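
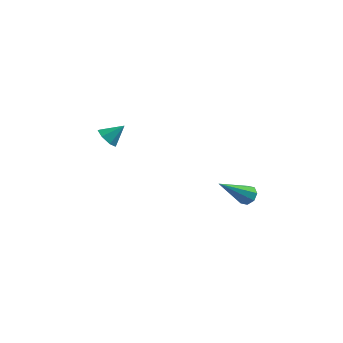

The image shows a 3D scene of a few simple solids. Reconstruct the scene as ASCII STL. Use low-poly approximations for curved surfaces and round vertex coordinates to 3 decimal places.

solid 
facet normal -0.685 -0.381 -0.621
outer loop
vertex -2.494 -0.698 2.616
vertex -2.786 -0.957 3.097
vertex -2.873 -0.396 2.849
endloop
endfacet
facet normal 0.487 0.827 -0.280
outer loop
vertex -2.494 -0.698 2.616
vertex -2.873 -0.396 2.849
vertex -2.074 -0.563 3.743
endloop
endfacet
facet normal -0.685 -0.381 -0.621
outer loop
vertex -2.873 -0.396 2.849
vertex -2.786 -0.957 3.097
vertex -3.187 -0.516 3.269
endloop
endfacet
facet normal -0.058 0.971 0.234
outer loop
vertex -2.873 -0.396 2.849
vertex -3.187 -0.516 3.269
vertex -2.074 -0.563 3.743
endloop
endfacet
facet normal -0.685 -0.380 -0.622
outer loop
vertex -3.187 -0.516 3.269
vertex -2.786 -0.957 3.097
vertex -3.199 -0.969 3.559
endloop
endfacet
facet normal -0.317 0.517 0.795
outer loop
vertex -3.187 -0.516 3.269
vertex -3.199 -0.969 3.559
vertex -2.074 -0.563 3.743
endloop
endfacet
facet normal -0.685 -0.379 -0.622
outer loop
vertex -3.199 -0.969 3.559
vertex -2.786 -0.957 3.097
vertex -2.901 -1.413 3.501
endloop
endfacet
facet normal -0.092 -0.189 0.978
outer loop
vertex -3.199 -0.969 3.559
vertex -2.901 -1.413 3.501
vertex -2.074 -0.563 3.743
endloop
endfacet
facet normal -0.686 -0.378 -0.622
outer loop
vertex -2.901 -1.413 3.501
vertex -2.786 -0.957 3.097
vertex -2.516 -1.514 3.138
endloop
endfacet
facet normal 0.447 -0.619 0.646
outer loop
vertex -2.901 -1.413 3.501
vertex -2.516 -1.514 3.138
vertex -2.074 -0.563 3.743
endloop
endfacet
facet normal -0.686 -0.378 -0.621
outer loop
vertex -2.516 -1.514 3.138
vertex -2.786 -0.957 3.097
vertex -2.335 -1.195 2.744
endloop
endfacet
facet normal 0.893 -0.446 0.049
outer loop
vertex -2.516 -1.514 3.138
vertex -2.335 -1.195 2.744
vertex -2.074 -0.563 3.743
endloop
endfacet
facet normal -0.686 -0.379 -0.621
outer loop
vertex -2.335 -1.195 2.744
vertex -2.786 -0.957 3.097
vertex -2.494 -0.698 2.616
endloop
endfacet
facet normal 0.911 0.198 -0.363
outer loop
vertex -2.335 -1.195 2.744
vertex -2.494 -0.698 2.616
vertex -2.074 -0.563 3.743
endloop
endfacet
facet normal 0.550 0.482 -0.682
outer loop
vertex 4.019 -1.595 1.321
vertex 3.761 -1.848 0.934
vertex 3.689 -1.394 1.197
endloop
endfacet
facet normal 0.057 0.590 0.805
outer loop
vertex 4.019 -1.595 1.321
vertex 3.689 -1.394 1.197
vertex 2.639 -2.832 2.326
endloop
endfacet
facet normal 0.550 0.482 -0.682
outer loop
vertex 3.689 -1.394 1.197
vertex 3.761 -1.848 0.934
vertex 3.401 -1.459 0.919
endloop
endfacet
facet normal -0.556 0.725 0.406
outer loop
vertex 3.689 -1.394 1.197
vertex 3.401 -1.459 0.919
vertex 2.639 -2.832 2.326
endloop
endfacet
facet normal 0.549 0.482 -0.683
outer loop
vertex 3.401 -1.459 0.919
vertex 3.761 -1.848 0.934
vertex 3.324 -1.753 0.65
endloop
endfacet
facet normal -0.919 0.368 -0.139
outer loop
vertex 3.401 -1.459 0.919
vertex 3.324 -1.753 0.65
vertex 2.639 -2.832 2.326
endloop
endfacet
facet normal 0.549 0.482 -0.683
outer loop
vertex 3.324 -1.753 0.65
vertex 3.761 -1.848 0.934
vertex 3.502 -2.102 0.547
endloop
endfacet
facet normal -0.819 -0.268 -0.507
outer loop
vertex 3.324 -1.753 0.65
vertex 3.502 -2.102 0.547
vertex 2.639 -2.832 2.326
endloop
endfacet
facet normal 0.550 0.481 -0.683
outer loop
vertex 3.502 -2.102 0.547
vertex 3.761 -1.848 0.934
vertex 3.832 -2.303 0.671
endloop
endfacet
facet normal -0.314 -0.815 -0.487
outer loop
vertex 3.502 -2.102 0.547
vertex 3.832 -2.303 0.671
vertex 2.639 -2.832 2.326
endloop
endfacet
facet normal 0.549 0.481 -0.683
outer loop
vertex 3.832 -2.303 0.671
vertex 3.761 -1.848 0.934
vertex 4.12 -2.237 0.949
endloop
endfacet
facet normal 0.301 -0.950 -0.086
outer loop
vertex 3.832 -2.303 0.671
vertex 4.12 -2.237 0.949
vertex 2.639 -2.832 2.326
endloop
endfacet
facet normal 0.550 0.481 -0.683
outer loop
vertex 4.12 -2.237 0.949
vertex 3.761 -1.848 0.934
vertex 4.198 -1.944 1.218
endloop
endfacet
facet normal 0.662 -0.595 0.456
outer loop
vertex 4.12 -2.237 0.949
vertex 4.198 -1.944 1.218
vertex 2.639 -2.832 2.326
endloop
endfacet
facet normal 0.549 0.483 -0.682
outer loop
vertex 4.198 -1.944 1.218
vertex 3.761 -1.848 0.934
vertex 4.019 -1.595 1.321
endloop
endfacet
facet normal 0.562 0.044 0.826
outer loop
vertex 4.198 -1.944 1.218
vertex 4.019 -1.595 1.321
vertex 2.639 -2.832 2.326
endloop
endfacet

endsolid


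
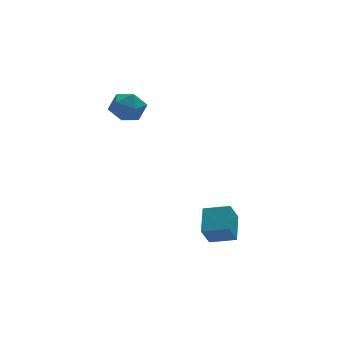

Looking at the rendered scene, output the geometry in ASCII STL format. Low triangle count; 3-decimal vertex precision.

solid 
facet normal -0.845 0.243 0.477
outer loop
vertex -0.941 3.763 3.414
vertex -0.69 3.094 4.2
vertex -0.374 4.107 4.244
endloop
endfacet
facet normal -0.606 0.791 0.086
outer loop
vertex -0.941 3.763 3.414
vertex -0.374 4.107 4.244
vertex -0.115 4.413 3.261
endloop
endfacet
facet normal -0.563 0.576 -0.592
outer loop
vertex -0.941 3.763 3.414
vertex -0.115 4.413 3.261
vertex -0.271 3.59 2.609
endloop
endfacet
facet normal -0.775 -0.105 -0.623
outer loop
vertex -0.941 3.763 3.414
vertex -0.271 3.59 2.609
vertex -0.626 2.774 3.189
endloop
endfacet
facet normal -0.950 -0.311 0.038
outer loop
vertex -0.941 3.763 3.414
vertex -0.626 2.774 3.189
vertex -0.69 3.094 4.2
endloop
endfacet
facet normal 0.053 0.949 0.309
outer loop
vertex -0.115 4.413 3.261
vertex -0.374 4.107 4.244
vertex 0.646 4.146 3.951
endloop
endfacet
facet normal -0.333 0.063 0.941
outer loop
vertex -0.374 4.107 4.244
vertex -0.69 3.094 4.2
vertex 0.291 3.33 4.531
endloop
endfacet
facet normal -0.502 -0.833 0.232
outer loop
vertex -0.69 3.094 4.2
vertex -0.626 2.774 3.189
vertex 0.135 2.507 3.879
endloop
endfacet
facet normal -0.222 -0.499 -0.838
outer loop
vertex -0.626 2.774 3.189
vertex -0.271 3.59 2.609
vertex 0.394 2.813 2.896
endloop
endfacet
facet normal 0.121 0.602 -0.789
outer loop
vertex -0.271 3.59 2.609
vertex -0.115 4.413 3.261
vertex 0.71 3.826 2.94
endloop
endfacet
facet normal 0.775 0.105 0.623
outer loop
vertex 0.961 3.157 3.726
vertex 0.646 4.146 3.951
vertex 0.291 3.33 4.531
endloop
endfacet
facet normal 0.563 -0.576 0.592
outer loop
vertex 0.961 3.157 3.726
vertex 0.291 3.33 4.531
vertex 0.135 2.507 3.879
endloop
endfacet
facet normal 0.606 -0.791 -0.086
outer loop
vertex 0.961 3.157 3.726
vertex 0.135 2.507 3.879
vertex 0.394 2.813 2.896
endloop
endfacet
facet normal 0.845 -0.243 -0.477
outer loop
vertex 0.961 3.157 3.726
vertex 0.394 2.813 2.896
vertex 0.71 3.826 2.94
endloop
endfacet
facet normal 0.950 0.311 -0.038
outer loop
vertex 0.961 3.157 3.726
vertex 0.71 3.826 2.94
vertex 0.646 4.146 3.951
endloop
endfacet
facet normal 0.222 0.499 0.838
outer loop
vertex 0.291 3.33 4.531
vertex 0.646 4.146 3.951
vertex -0.374 4.107 4.244
endloop
endfacet
facet normal -0.121 -0.602 0.789
outer loop
vertex 0.135 2.507 3.879
vertex 0.291 3.33 4.531
vertex -0.69 3.094 4.2
endloop
endfacet
facet normal -0.053 -0.949 -0.309
outer loop
vertex 0.394 2.813 2.896
vertex 0.135 2.507 3.879
vertex -0.626 2.774 3.189
endloop
endfacet
facet normal 0.333 -0.063 -0.941
outer loop
vertex 0.71 3.826 2.94
vertex 0.394 2.813 2.896
vertex -0.271 3.59 2.609
endloop
endfacet
facet normal 0.502 0.833 -0.232
outer loop
vertex 0.646 4.146 3.951
vertex 0.71 3.826 2.94
vertex -0.115 4.413 3.261
endloop
endfacet
facet normal -0.431 -0.313 0.846
outer loop
vertex 3.787 -1.509 -1.581
vertex 2.586 -0.818 -1.937
vertex 3.24 -2.858 -2.358
endloop
endfacet
facet normal 0.839 -0.484 0.249
outer loop
vertex 3.814 -2.442 -3.483
vertex 3.787 -1.509 -1.581
vertex 3.24 -2.858 -2.358
endloop
endfacet
facet normal -0.431 -0.313 0.846
outer loop
vertex 3.24 -2.858 -2.358
vertex 2.586 -0.818 -1.937
vertex 2.04 -2.167 -2.714
endloop
endfacet
facet normal -0.331 -0.818 -0.471
outer loop
vertex 2.04 -2.167 -2.714
vertex 3.814 -2.442 -3.483
vertex 3.24 -2.858 -2.358
endloop
endfacet
facet normal 0.331 0.818 0.471
outer loop
vertex 3.787 -1.509 -1.581
vertex 3.16 -0.402 -3.062
vertex 2.586 -0.818 -1.937
endloop
endfacet
facet normal 0.839 -0.483 0.249
outer loop
vertex 4.36 -1.093 -2.706
vertex 3.787 -1.509 -1.581
vertex 3.814 -2.442 -3.483
endloop
endfacet
facet normal 0.331 0.818 0.471
outer loop
vertex 4.36 -1.093 -2.706
vertex 3.16 -0.402 -3.062
vertex 3.787 -1.509 -1.581
endloop
endfacet
facet normal -0.839 0.483 -0.249
outer loop
vertex 2.586 -0.818 -1.937
vertex 3.16 -0.402 -3.062
vertex 2.04 -2.167 -2.714
endloop
endfacet
facet normal -0.331 -0.818 -0.471
outer loop
vertex 2.613 -1.751 -3.839
vertex 3.814 -2.442 -3.483
vertex 2.04 -2.167 -2.714
endloop
endfacet
facet normal -0.839 0.484 -0.249
outer loop
vertex 2.04 -2.167 -2.714
vertex 3.16 -0.402 -3.062
vertex 2.613 -1.751 -3.839
endloop
endfacet
facet normal 0.431 0.313 -0.846
outer loop
vertex 2.613 -1.751 -3.839
vertex 4.36 -1.093 -2.706
vertex 3.814 -2.442 -3.483
endloop
endfacet
facet normal 0.431 0.313 -0.846
outer loop
vertex 3.16 -0.402 -3.062
vertex 4.36 -1.093 -2.706
vertex 2.613 -1.751 -3.839
endloop
endfacet

endsolid


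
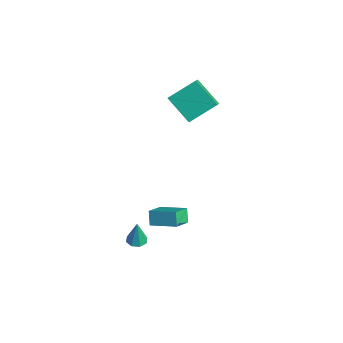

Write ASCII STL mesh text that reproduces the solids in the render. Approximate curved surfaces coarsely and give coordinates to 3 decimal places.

solid 
facet normal -0.059 0.003 -0.998
outer loop
vertex 2.783 -3.501 -4.401
vertex 2.162 -3.398 -4.364
vertex 2.674 -3.031 -4.393
endloop
endfacet
facet normal 0.935 0.212 0.286
outer loop
vertex 2.783 -3.501 -4.401
vertex 2.674 -3.031 -4.393
vertex 2.258 -3.402 -2.756
endloop
endfacet
facet normal -0.059 0.003 -0.998
outer loop
vertex 2.674 -3.031 -4.393
vertex 2.162 -3.398 -4.364
vertex 2.265 -2.776 -4.368
endloop
endfacet
facet normal 0.516 0.798 0.312
outer loop
vertex 2.674 -3.031 -4.393
vertex 2.265 -2.776 -4.368
vertex 2.258 -3.402 -2.756
endloop
endfacet
facet normal -0.061 0.004 -0.998
outer loop
vertex 2.265 -2.776 -4.368
vertex 2.162 -3.398 -4.364
vertex 1.797 -2.885 -4.34
endloop
endfacet
facet normal -0.192 0.915 0.355
outer loop
vertex 2.265 -2.776 -4.368
vertex 1.797 -2.885 -4.34
vertex 2.258 -3.402 -2.756
endloop
endfacet
facet normal -0.061 0.004 -0.998
outer loop
vertex 1.797 -2.885 -4.34
vertex 2.162 -3.398 -4.364
vertex 1.542 -3.294 -4.326
endloop
endfacet
facet normal -0.776 0.497 0.388
outer loop
vertex 1.797 -2.885 -4.34
vertex 1.542 -3.294 -4.326
vertex 2.258 -3.402 -2.756
endloop
endfacet
facet normal -0.061 0.003 -0.998
outer loop
vertex 1.542 -3.294 -4.326
vertex 2.162 -3.398 -4.364
vertex 1.651 -3.764 -4.334
endloop
endfacet
facet normal -0.894 -0.214 0.393
outer loop
vertex 1.542 -3.294 -4.326
vertex 1.651 -3.764 -4.334
vertex 2.258 -3.402 -2.756
endloop
endfacet
facet normal -0.060 0.002 -0.998
outer loop
vertex 1.651 -3.764 -4.334
vertex 2.162 -3.398 -4.364
vertex 2.059 -4.019 -4.359
endloop
endfacet
facet normal -0.477 -0.799 0.367
outer loop
vertex 1.651 -3.764 -4.334
vertex 2.059 -4.019 -4.359
vertex 2.258 -3.402 -2.756
endloop
endfacet
facet normal -0.060 0.002 -0.998
outer loop
vertex 2.059 -4.019 -4.359
vertex 2.162 -3.398 -4.364
vertex 2.528 -3.91 -4.387
endloop
endfacet
facet normal 0.232 -0.917 0.324
outer loop
vertex 2.059 -4.019 -4.359
vertex 2.528 -3.91 -4.387
vertex 2.258 -3.402 -2.756
endloop
endfacet
facet normal -0.059 0.003 -0.998
outer loop
vertex 2.528 -3.91 -4.387
vertex 2.162 -3.398 -4.364
vertex 2.783 -3.501 -4.401
endloop
endfacet
facet normal 0.816 -0.499 0.291
outer loop
vertex 2.528 -3.91 -4.387
vertex 2.783 -3.501 -4.401
vertex 2.258 -3.402 -2.756
endloop
endfacet
facet normal -0.742 -0.288 0.606
outer loop
vertex -1.675 0.536 4.022
vertex -1.377 2.193 5.174
vertex -2.238 0.972 3.54
endloop
endfacet
facet normal -0.146 -0.813 -0.564
outer loop
vertex -0.703 1.567 2.286
vertex -1.675 0.536 4.022
vertex -2.238 0.972 3.54
endloop
endfacet
facet normal -0.742 -0.288 0.606
outer loop
vertex -2.238 0.972 3.54
vertex -1.377 2.193 5.174
vertex -1.94 2.629 4.692
endloop
endfacet
facet normal -0.655 0.507 -0.560
outer loop
vertex -1.94 2.629 4.692
vertex -0.703 1.567 2.286
vertex -2.238 0.972 3.54
endloop
endfacet
facet normal 0.655 -0.507 0.560
outer loop
vertex -1.675 0.536 4.022
vertex 0.158 2.788 3.92
vertex -1.377 2.193 5.174
endloop
endfacet
facet normal -0.146 -0.813 -0.564
outer loop
vertex -0.14 1.131 2.768
vertex -1.675 0.536 4.022
vertex -0.703 1.567 2.286
endloop
endfacet
facet normal 0.655 -0.507 0.560
outer loop
vertex -0.14 1.131 2.768
vertex 0.158 2.788 3.92
vertex -1.675 0.536 4.022
endloop
endfacet
facet normal 0.146 0.813 0.564
outer loop
vertex -1.377 2.193 5.174
vertex 0.158 2.788 3.92
vertex -1.94 2.629 4.692
endloop
endfacet
facet normal -0.655 0.507 -0.560
outer loop
vertex -0.405 3.224 3.438
vertex -0.703 1.567 2.286
vertex -1.94 2.629 4.692
endloop
endfacet
facet normal 0.146 0.813 0.564
outer loop
vertex -1.94 2.629 4.692
vertex 0.158 2.788 3.92
vertex -0.405 3.224 3.438
endloop
endfacet
facet normal 0.742 0.288 -0.606
outer loop
vertex -0.405 3.224 3.438
vertex -0.14 1.131 2.768
vertex -0.703 1.567 2.286
endloop
endfacet
facet normal 0.742 0.288 -0.606
outer loop
vertex 0.158 2.788 3.92
vertex -0.14 1.131 2.768
vertex -0.405 3.224 3.438
endloop
endfacet
facet normal -0.513 0.194 0.836
outer loop
vertex 2.941 -2.986 -1.124
vertex 4.208 -1.935 -0.59
vertex 2.354 -1.976 -1.719
endloop
endfacet
facet normal -0.732 -0.607 -0.308
outer loop
vertex 2.852 -2.165 -2.53
vertex 2.941 -2.986 -1.124
vertex 2.354 -1.976 -1.719
endloop
endfacet
facet normal -0.513 0.195 0.836
outer loop
vertex 2.354 -1.976 -1.719
vertex 4.208 -1.935 -0.59
vertex 3.622 -0.926 -1.185
endloop
endfacet
facet normal -0.447 0.771 -0.454
outer loop
vertex 3.622 -0.926 -1.185
vertex 2.852 -2.165 -2.53
vertex 2.354 -1.976 -1.719
endloop
endfacet
facet normal 0.447 -0.770 0.454
outer loop
vertex 2.941 -2.986 -1.124
vertex 4.706 -2.124 -1.401
vertex 4.208 -1.935 -0.59
endloop
endfacet
facet normal -0.732 -0.607 -0.308
outer loop
vertex 3.438 -3.174 -1.935
vertex 2.941 -2.986 -1.124
vertex 2.852 -2.165 -2.53
endloop
endfacet
facet normal 0.448 -0.771 0.453
outer loop
vertex 3.438 -3.174 -1.935
vertex 4.706 -2.124 -1.401
vertex 2.941 -2.986 -1.124
endloop
endfacet
facet normal 0.732 0.607 0.308
outer loop
vertex 4.208 -1.935 -0.59
vertex 4.706 -2.124 -1.401
vertex 3.622 -0.926 -1.185
endloop
endfacet
facet normal -0.448 0.771 -0.453
outer loop
vertex 4.119 -1.114 -1.996
vertex 2.852 -2.165 -2.53
vertex 3.622 -0.926 -1.185
endloop
endfacet
facet normal 0.732 0.607 0.308
outer loop
vertex 3.622 -0.926 -1.185
vertex 4.706 -2.124 -1.401
vertex 4.119 -1.114 -1.996
endloop
endfacet
facet normal 0.514 -0.195 -0.836
outer loop
vertex 4.119 -1.114 -1.996
vertex 3.438 -3.174 -1.935
vertex 2.852 -2.165 -2.53
endloop
endfacet
facet normal 0.513 -0.194 -0.836
outer loop
vertex 4.706 -2.124 -1.401
vertex 3.438 -3.174 -1.935
vertex 4.119 -1.114 -1.996
endloop
endfacet

endsolid


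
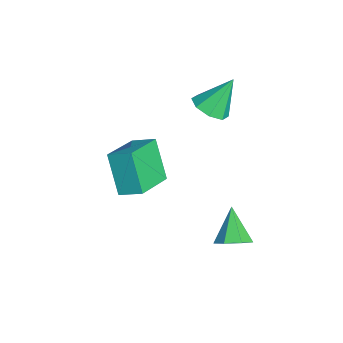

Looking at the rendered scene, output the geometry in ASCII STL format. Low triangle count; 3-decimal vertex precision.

solid 
facet normal -0.517 -0.181 0.837
outer loop
vertex 1.297 -3.2 2.261
vertex -0.195 -2.153 1.567
vertex 0.877 -4.098 1.807
endloop
endfacet
facet normal 0.765 -0.537 0.356
outer loop
vertex 1.875 -3.747 0.193
vertex 1.297 -3.2 2.261
vertex 0.877 -4.098 1.807
endloop
endfacet
facet normal -0.517 -0.182 0.837
outer loop
vertex 0.877 -4.098 1.807
vertex -0.195 -2.153 1.567
vertex -0.614 -3.051 1.113
endloop
endfacet
facet normal -0.384 -0.824 -0.417
outer loop
vertex -0.614 -3.051 1.113
vertex 1.875 -3.747 0.193
vertex 0.877 -4.098 1.807
endloop
endfacet
facet normal 0.384 0.824 0.417
outer loop
vertex 1.297 -3.2 2.261
vertex 0.803 -1.802 -0.047
vertex -0.195 -2.153 1.567
endloop
endfacet
facet normal 0.765 -0.537 0.356
outer loop
vertex 2.294 -2.849 0.647
vertex 1.297 -3.2 2.261
vertex 1.875 -3.747 0.193
endloop
endfacet
facet normal 0.385 0.824 0.417
outer loop
vertex 2.294 -2.849 0.647
vertex 0.803 -1.802 -0.047
vertex 1.297 -3.2 2.261
endloop
endfacet
facet normal -0.765 0.537 -0.356
outer loop
vertex -0.195 -2.153 1.567
vertex 0.803 -1.802 -0.047
vertex -0.614 -3.051 1.113
endloop
endfacet
facet normal -0.384 -0.824 -0.417
outer loop
vertex 0.383 -2.7 -0.501
vertex 1.875 -3.747 0.193
vertex -0.614 -3.051 1.113
endloop
endfacet
facet normal -0.765 0.537 -0.356
outer loop
vertex -0.614 -3.051 1.113
vertex 0.803 -1.802 -0.047
vertex 0.383 -2.7 -0.501
endloop
endfacet
facet normal 0.517 0.182 -0.837
outer loop
vertex 0.383 -2.7 -0.501
vertex 2.294 -2.849 0.647
vertex 1.875 -3.747 0.193
endloop
endfacet
facet normal 0.517 0.181 -0.837
outer loop
vertex 0.803 -1.802 -0.047
vertex 2.294 -2.849 0.647
vertex 0.383 -2.7 -0.501
endloop
endfacet
facet normal 0.158 -0.534 -0.831
outer loop
vertex -2.156 -0.382 1.566
vertex -2.578 0.229 1.093
vertex -1.742 0.098 1.336
endloop
endfacet
facet normal 0.640 -0.195 0.743
outer loop
vertex -2.156 -0.382 1.566
vertex -1.742 0.098 1.336
vertex -2.862 1.191 2.587
endloop
endfacet
facet normal 0.158 -0.534 -0.831
outer loop
vertex -1.742 0.098 1.336
vertex -2.578 0.229 1.093
vertex -1.818 0.654 0.964
endloop
endfacet
facet normal 0.829 0.385 0.406
outer loop
vertex -1.742 0.098 1.336
vertex -1.818 0.654 0.964
vertex -2.862 1.191 2.587
endloop
endfacet
facet normal 0.158 -0.535 -0.830
outer loop
vertex -1.818 0.654 0.964
vertex -2.578 0.229 1.093
vertex -2.339 0.961 0.667
endloop
endfacet
facet normal 0.494 0.869 0.031
outer loop
vertex -1.818 0.654 0.964
vertex -2.339 0.961 0.667
vertex -2.862 1.191 2.587
endloop
endfacet
facet normal 0.158 -0.535 -0.830
outer loop
vertex -2.339 0.961 0.667
vertex -2.578 0.229 1.093
vertex -3.0 0.839 0.62
endloop
endfacet
facet normal -0.168 0.972 -0.162
outer loop
vertex -2.339 0.961 0.667
vertex -3.0 0.839 0.62
vertex -2.862 1.191 2.587
endloop
endfacet
facet normal 0.159 -0.534 -0.830
outer loop
vertex -3.0 0.839 0.62
vertex -2.578 0.229 1.093
vertex -3.413 0.36 0.849
endloop
endfacet
facet normal -0.770 0.635 -0.060
outer loop
vertex -3.0 0.839 0.62
vertex -3.413 0.36 0.849
vertex -2.862 1.191 2.587
endloop
endfacet
facet normal 0.158 -0.535 -0.830
outer loop
vertex -3.413 0.36 0.849
vertex -2.578 0.229 1.093
vertex -3.338 -0.196 1.222
endloop
endfacet
facet normal -0.959 0.056 0.277
outer loop
vertex -3.413 0.36 0.849
vertex -3.338 -0.196 1.222
vertex -2.862 1.191 2.587
endloop
endfacet
facet normal 0.158 -0.535 -0.830
outer loop
vertex -3.338 -0.196 1.222
vertex -2.578 0.229 1.093
vertex -2.817 -0.503 1.519
endloop
endfacet
facet normal -0.625 -0.428 0.653
outer loop
vertex -3.338 -0.196 1.222
vertex -2.817 -0.503 1.519
vertex -2.862 1.191 2.587
endloop
endfacet
facet normal 0.157 -0.535 -0.830
outer loop
vertex -2.817 -0.503 1.519
vertex -2.578 0.229 1.093
vertex -2.156 -0.382 1.566
endloop
endfacet
facet normal 0.037 -0.532 0.846
outer loop
vertex -2.817 -0.503 1.519
vertex -2.156 -0.382 1.566
vertex -2.862 1.191 2.587
endloop
endfacet
facet normal 0.724 -0.028 -0.689
outer loop
vertex 3.141 0.213 -2.031
vertex 2.69 0.638 -2.522
vertex 3.211 0.893 -1.985
endloop
endfacet
facet normal 0.335 -0.098 0.937
outer loop
vertex 3.141 0.213 -2.031
vertex 3.211 0.893 -1.985
vertex 1.51 0.682 -1.398
endloop
endfacet
facet normal 0.724 -0.028 -0.689
outer loop
vertex 3.211 0.893 -1.985
vertex 2.69 0.638 -2.522
vertex 2.889 1.381 -2.343
endloop
endfacet
facet normal 0.173 0.654 0.736
outer loop
vertex 3.211 0.893 -1.985
vertex 2.889 1.381 -2.343
vertex 1.51 0.682 -1.398
endloop
endfacet
facet normal 0.723 -0.028 -0.690
outer loop
vertex 2.889 1.381 -2.343
vertex 2.69 0.638 -2.522
vertex 2.417 1.309 -2.835
endloop
endfacet
facet normal -0.338 0.922 0.189
outer loop
vertex 2.889 1.381 -2.343
vertex 2.417 1.309 -2.835
vertex 1.51 0.682 -1.398
endloop
endfacet
facet normal 0.724 -0.027 -0.689
outer loop
vertex 2.417 1.309 -2.835
vertex 2.69 0.638 -2.522
vertex 2.151 0.731 -3.092
endloop
endfacet
facet normal -0.812 0.504 -0.293
outer loop
vertex 2.417 1.309 -2.835
vertex 2.151 0.731 -3.092
vertex 1.51 0.682 -1.398
endloop
endfacet
facet normal 0.724 -0.028 -0.689
outer loop
vertex 2.151 0.731 -3.092
vertex 2.69 0.638 -2.522
vertex 2.291 0.083 -2.919
endloop
endfacet
facet normal -0.894 -0.286 -0.346
outer loop
vertex 2.151 0.731 -3.092
vertex 2.291 0.083 -2.919
vertex 1.51 0.682 -1.398
endloop
endfacet
facet normal 0.724 -0.028 -0.689
outer loop
vertex 2.291 0.083 -2.919
vertex 2.69 0.638 -2.522
vertex 2.732 -0.148 -2.446
endloop
endfacet
facet normal -0.520 -0.852 0.069
outer loop
vertex 2.291 0.083 -2.919
vertex 2.732 -0.148 -2.446
vertex 1.51 0.682 -1.398
endloop
endfacet
facet normal 0.724 -0.028 -0.689
outer loop
vertex 2.732 -0.148 -2.446
vertex 2.69 0.638 -2.522
vertex 3.141 0.213 -2.031
endloop
endfacet
facet normal 0.028 -0.768 0.640
outer loop
vertex 2.732 -0.148 -2.446
vertex 3.141 0.213 -2.031
vertex 1.51 0.682 -1.398
endloop
endfacet

endsolid


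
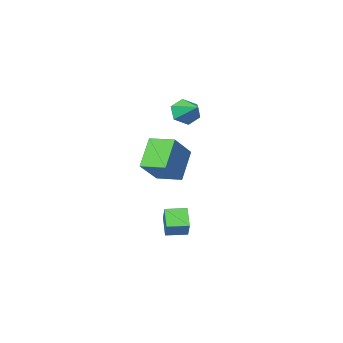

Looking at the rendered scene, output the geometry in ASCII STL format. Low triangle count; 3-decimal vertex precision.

solid 
facet normal -0.035 -0.883 -0.467
outer loop
vertex 1.44 -3.01 3.21
vertex 0.665 -3.16 3.551
vertex 0.731 -2.761 2.792
endloop
endfacet
facet normal 0.518 0.732 -0.443
outer loop
vertex 1.44 -3.01 3.21
vertex 0.731 -2.761 2.792
vertex 0.715 -1.88 4.229
endloop
endfacet
facet normal -0.033 -0.883 -0.467
outer loop
vertex 0.731 -2.761 2.792
vertex 0.665 -3.16 3.551
vertex -0.044 -2.912 3.133
endloop
endfacet
facet normal -0.369 0.791 -0.489
outer loop
vertex 0.731 -2.761 2.792
vertex -0.044 -2.912 3.133
vertex 0.715 -1.88 4.229
endloop
endfacet
facet normal -0.033 -0.883 -0.467
outer loop
vertex -0.044 -2.912 3.133
vertex 0.665 -3.16 3.551
vertex -0.11 -3.311 3.892
endloop
endfacet
facet normal -0.871 0.463 0.167
outer loop
vertex -0.044 -2.912 3.133
vertex -0.11 -3.311 3.892
vertex 0.715 -1.88 4.229
endloop
endfacet
facet normal -0.034 -0.883 -0.468
outer loop
vertex -0.11 -3.311 3.892
vertex 0.665 -3.16 3.551
vertex 0.6 -3.56 4.31
endloop
endfacet
facet normal -0.486 0.075 0.871
outer loop
vertex -0.11 -3.311 3.892
vertex 0.6 -3.56 4.31
vertex 0.715 -1.88 4.229
endloop
endfacet
facet normal -0.035 -0.883 -0.468
outer loop
vertex 0.6 -3.56 4.31
vertex 0.665 -3.16 3.551
vertex 1.375 -3.409 3.968
endloop
endfacet
facet normal 0.401 0.017 0.916
outer loop
vertex 0.6 -3.56 4.31
vertex 1.375 -3.409 3.968
vertex 0.715 -1.88 4.229
endloop
endfacet
facet normal -0.035 -0.883 -0.468
outer loop
vertex 1.375 -3.409 3.968
vertex 0.665 -3.16 3.551
vertex 1.44 -3.01 3.21
endloop
endfacet
facet normal 0.902 0.345 0.259
outer loop
vertex 1.375 -3.409 3.968
vertex 1.44 -3.01 3.21
vertex 0.715 -1.88 4.229
endloop
endfacet
facet normal -0.681 -0.350 -0.643
outer loop
vertex 0.955 -4.614 0.497
vertex 0.195 -3.387 0.633
vertex 1.963 -3.824 -1.0
endloop
endfacet
facet normal 0.524 -0.846 -0.094
outer loop
vertex 3.345 -3.113 0.307
vertex 0.955 -4.614 0.497
vertex 1.963 -3.824 -1.0
endloop
endfacet
facet normal -0.681 -0.350 -0.643
outer loop
vertex 1.963 -3.824 -1.0
vertex 0.195 -3.387 0.633
vertex 1.203 -2.597 -0.863
endloop
endfacet
facet normal 0.512 0.402 -0.760
outer loop
vertex 1.203 -2.597 -0.863
vertex 3.345 -3.113 0.307
vertex 1.963 -3.824 -1.0
endloop
endfacet
facet normal -0.512 -0.401 0.760
outer loop
vertex 0.955 -4.614 0.497
vertex 1.577 -2.676 1.94
vertex 0.195 -3.387 0.633
endloop
endfacet
facet normal 0.524 -0.846 -0.094
outer loop
vertex 2.337 -3.903 1.803
vertex 0.955 -4.614 0.497
vertex 3.345 -3.113 0.307
endloop
endfacet
facet normal -0.511 -0.402 0.760
outer loop
vertex 2.337 -3.903 1.803
vertex 1.577 -2.676 1.94
vertex 0.955 -4.614 0.497
endloop
endfacet
facet normal -0.524 0.846 0.094
outer loop
vertex 0.195 -3.387 0.633
vertex 1.577 -2.676 1.94
vertex 1.203 -2.597 -0.863
endloop
endfacet
facet normal 0.512 0.401 -0.760
outer loop
vertex 2.585 -1.886 0.443
vertex 3.345 -3.113 0.307
vertex 1.203 -2.597 -0.863
endloop
endfacet
facet normal -0.524 0.846 0.094
outer loop
vertex 1.203 -2.597 -0.863
vertex 1.577 -2.676 1.94
vertex 2.585 -1.886 0.443
endloop
endfacet
facet normal 0.681 0.350 0.644
outer loop
vertex 2.585 -1.886 0.443
vertex 2.337 -3.903 1.803
vertex 3.345 -3.113 0.307
endloop
endfacet
facet normal 0.681 0.350 0.643
outer loop
vertex 1.577 -2.676 1.94
vertex 2.337 -3.903 1.803
vertex 2.585 -1.886 0.443
endloop
endfacet
facet normal -0.906 0.424 0.010
outer loop
vertex 1.371 -1.954 -3.203
vertex 1.722 -1.225 -2.277
vertex 1.766 -1.091 -4.032
endloop
endfacet
facet normal -0.286 -0.593 -0.753
outer loop
vertex 2.798 -1.575 -4.043
vertex 1.371 -1.954 -3.203
vertex 1.766 -1.091 -4.032
endloop
endfacet
facet normal -0.906 0.424 0.010
outer loop
vertex 1.766 -1.091 -4.032
vertex 1.722 -1.225 -2.277
vertex 2.117 -0.362 -3.105
endloop
endfacet
facet normal 0.314 0.685 -0.658
outer loop
vertex 2.117 -0.362 -3.105
vertex 2.798 -1.575 -4.043
vertex 1.766 -1.091 -4.032
endloop
endfacet
facet normal -0.314 -0.685 0.658
outer loop
vertex 1.371 -1.954 -3.203
vertex 2.754 -1.709 -2.288
vertex 1.722 -1.225 -2.277
endloop
endfacet
facet normal -0.286 -0.592 -0.753
outer loop
vertex 2.403 -2.438 -3.215
vertex 1.371 -1.954 -3.203
vertex 2.798 -1.575 -4.043
endloop
endfacet
facet normal -0.314 -0.685 0.658
outer loop
vertex 2.403 -2.438 -3.215
vertex 2.754 -1.709 -2.288
vertex 1.371 -1.954 -3.203
endloop
endfacet
facet normal 0.286 0.592 0.753
outer loop
vertex 1.722 -1.225 -2.277
vertex 2.754 -1.709 -2.288
vertex 2.117 -0.362 -3.105
endloop
endfacet
facet normal 0.313 0.685 -0.658
outer loop
vertex 3.149 -0.846 -3.117
vertex 2.798 -1.575 -4.043
vertex 2.117 -0.362 -3.105
endloop
endfacet
facet normal 0.287 0.592 0.753
outer loop
vertex 2.117 -0.362 -3.105
vertex 2.754 -1.709 -2.288
vertex 3.149 -0.846 -3.117
endloop
endfacet
facet normal 0.906 -0.424 -0.010
outer loop
vertex 3.149 -0.846 -3.117
vertex 2.403 -2.438 -3.215
vertex 2.798 -1.575 -4.043
endloop
endfacet
facet normal 0.906 -0.424 -0.010
outer loop
vertex 2.754 -1.709 -2.288
vertex 2.403 -2.438 -3.215
vertex 3.149 -0.846 -3.117
endloop
endfacet

endsolid


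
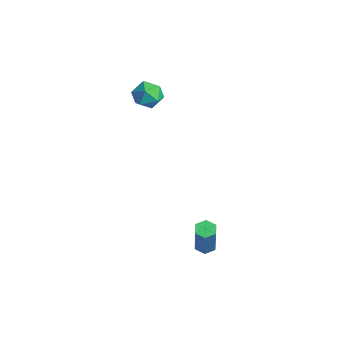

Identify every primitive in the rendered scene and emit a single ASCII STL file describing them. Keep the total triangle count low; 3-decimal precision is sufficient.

solid 
facet normal -0.293 0.166 -0.941
outer loop
vertex 3.641 -1.701 -4.58
vertex 3.148 -1.388 -4.371
vertex 3.68 -1.089 -4.484
endloop
endfacet
facet normal 0.954 -0.014 -0.300
outer loop
vertex 3.641 -1.701 -4.58
vertex 3.68 -1.089 -4.484
vertex 4.284 -2.065 -2.518
endloop
endfacet
facet normal 0.954 -0.014 -0.300
outer loop
vertex 4.284 -2.065 -2.518
vertex 3.68 -1.089 -4.484
vertex 4.323 -1.454 -2.422
endloop
endfacet
facet normal 0.294 -0.167 0.941
outer loop
vertex 4.284 -2.065 -2.518
vertex 4.323 -1.454 -2.422
vertex 3.792 -1.752 -2.309
endloop
endfacet
facet normal -0.293 0.166 -0.941
outer loop
vertex 3.68 -1.089 -4.484
vertex 3.148 -1.388 -4.371
vertex 3.187 -0.776 -4.275
endloop
endfacet
facet normal 0.531 0.847 -0.016
outer loop
vertex 3.68 -1.089 -4.484
vertex 3.187 -0.776 -4.275
vertex 4.323 -1.454 -2.422
endloop
endfacet
facet normal 0.532 0.847 -0.016
outer loop
vertex 4.323 -1.454 -2.422
vertex 3.187 -0.776 -4.275
vertex 3.831 -1.141 -2.213
endloop
endfacet
facet normal 0.294 -0.167 0.941
outer loop
vertex 4.323 -1.454 -2.422
vertex 3.831 -1.141 -2.213
vertex 3.792 -1.752 -2.309
endloop
endfacet
facet normal -0.294 0.166 -0.941
outer loop
vertex 3.187 -0.776 -4.275
vertex 3.148 -1.388 -4.371
vertex 2.656 -1.075 -4.162
endloop
endfacet
facet normal -0.424 0.860 0.285
outer loop
vertex 3.187 -0.776 -4.275
vertex 2.656 -1.075 -4.162
vertex 3.831 -1.141 -2.213
endloop
endfacet
facet normal -0.422 0.861 0.284
outer loop
vertex 3.831 -1.141 -2.213
vertex 2.656 -1.075 -4.162
vertex 3.299 -1.439 -2.1
endloop
endfacet
facet normal 0.293 -0.167 0.941
outer loop
vertex 3.831 -1.141 -2.213
vertex 3.299 -1.439 -2.1
vertex 3.792 -1.752 -2.309
endloop
endfacet
facet normal -0.294 0.167 -0.941
outer loop
vertex 2.656 -1.075 -4.162
vertex 3.148 -1.388 -4.371
vertex 2.617 -1.686 -4.258
endloop
endfacet
facet normal -0.954 0.014 0.300
outer loop
vertex 2.656 -1.075 -4.162
vertex 2.617 -1.686 -4.258
vertex 3.299 -1.439 -2.1
endloop
endfacet
facet normal -0.954 0.014 0.300
outer loop
vertex 3.299 -1.439 -2.1
vertex 2.617 -1.686 -4.258
vertex 3.26 -2.051 -2.196
endloop
endfacet
facet normal 0.293 -0.166 0.941
outer loop
vertex 3.299 -1.439 -2.1
vertex 3.26 -2.051 -2.196
vertex 3.792 -1.752 -2.309
endloop
endfacet
facet normal -0.294 0.167 -0.941
outer loop
vertex 2.617 -1.686 -4.258
vertex 3.148 -1.388 -4.371
vertex 3.109 -1.999 -4.467
endloop
endfacet
facet normal -0.532 -0.847 0.016
outer loop
vertex 2.617 -1.686 -4.258
vertex 3.109 -1.999 -4.467
vertex 3.26 -2.051 -2.196
endloop
endfacet
facet normal -0.531 -0.847 0.016
outer loop
vertex 3.26 -2.051 -2.196
vertex 3.109 -1.999 -4.467
vertex 3.753 -2.364 -2.405
endloop
endfacet
facet normal 0.293 -0.166 0.941
outer loop
vertex 3.26 -2.051 -2.196
vertex 3.753 -2.364 -2.405
vertex 3.792 -1.752 -2.309
endloop
endfacet
facet normal -0.293 0.167 -0.941
outer loop
vertex 3.109 -1.999 -4.467
vertex 3.148 -1.388 -4.371
vertex 3.641 -1.701 -4.58
endloop
endfacet
facet normal 0.422 -0.861 -0.284
outer loop
vertex 3.109 -1.999 -4.467
vertex 3.641 -1.701 -4.58
vertex 3.753 -2.364 -2.405
endloop
endfacet
facet normal 0.424 -0.860 -0.284
outer loop
vertex 3.753 -2.364 -2.405
vertex 3.641 -1.701 -4.58
vertex 4.284 -2.065 -2.518
endloop
endfacet
facet normal 0.294 -0.166 0.941
outer loop
vertex 3.753 -2.364 -2.405
vertex 4.284 -2.065 -2.518
vertex 3.792 -1.752 -2.309
endloop
endfacet
facet normal -0.848 0.446 -0.287
outer loop
vertex -4.119 -0.74 2.355
vertex -4.619 -1.251 3.038
vertex -4.232 -0.37 3.265
endloop
endfacet
facet normal -0.287 0.875 -0.391
outer loop
vertex -4.119 -0.74 2.355
vertex -4.232 -0.37 3.265
vertex -3.362 -0.291 2.804
endloop
endfacet
facet normal 0.169 0.539 -0.825
outer loop
vertex -4.119 -0.74 2.355
vertex -3.362 -0.291 2.804
vertex -3.21 -1.122 2.292
endloop
endfacet
facet normal -0.109 -0.097 -0.989
outer loop
vertex -4.119 -0.74 2.355
vertex -3.21 -1.122 2.292
vertex -3.987 -1.716 2.436
endloop
endfacet
facet normal -0.739 -0.154 -0.656
outer loop
vertex -4.119 -0.74 2.355
vertex -3.987 -1.716 2.436
vertex -4.619 -1.251 3.038
endloop
endfacet
facet normal 0.037 0.971 0.237
outer loop
vertex -3.362 -0.291 2.804
vertex -4.232 -0.37 3.265
vertex -3.393 -0.524 3.764
endloop
endfacet
facet normal -0.870 0.278 0.407
outer loop
vertex -4.232 -0.37 3.265
vertex -4.619 -1.251 3.038
vertex -4.17 -1.118 3.908
endloop
endfacet
facet normal -0.693 -0.695 -0.191
outer loop
vertex -4.619 -1.251 3.038
vertex -3.987 -1.716 2.436
vertex -4.018 -1.949 3.396
endloop
endfacet
facet normal 0.324 -0.601 -0.730
outer loop
vertex -3.987 -1.716 2.436
vertex -3.21 -1.122 2.292
vertex -3.148 -1.87 2.935
endloop
endfacet
facet normal 0.775 0.428 -0.465
outer loop
vertex -3.21 -1.122 2.292
vertex -3.362 -0.291 2.804
vertex -2.761 -0.989 3.162
endloop
endfacet
facet normal 0.109 0.097 0.989
outer loop
vertex -3.261 -1.5 3.845
vertex -3.393 -0.524 3.764
vertex -4.17 -1.118 3.908
endloop
endfacet
facet normal -0.169 -0.539 0.825
outer loop
vertex -3.261 -1.5 3.845
vertex -4.17 -1.118 3.908
vertex -4.018 -1.949 3.396
endloop
endfacet
facet normal 0.287 -0.875 0.391
outer loop
vertex -3.261 -1.5 3.845
vertex -4.018 -1.949 3.396
vertex -3.148 -1.87 2.935
endloop
endfacet
facet normal 0.848 -0.446 0.287
outer loop
vertex -3.261 -1.5 3.845
vertex -3.148 -1.87 2.935
vertex -2.761 -0.989 3.162
endloop
endfacet
facet normal 0.739 0.154 0.656
outer loop
vertex -3.261 -1.5 3.845
vertex -2.761 -0.989 3.162
vertex -3.393 -0.524 3.764
endloop
endfacet
facet normal -0.324 0.601 0.730
outer loop
vertex -4.17 -1.118 3.908
vertex -3.393 -0.524 3.764
vertex -4.232 -0.37 3.265
endloop
endfacet
facet normal -0.775 -0.428 0.465
outer loop
vertex -4.018 -1.949 3.396
vertex -4.17 -1.118 3.908
vertex -4.619 -1.251 3.038
endloop
endfacet
facet normal -0.037 -0.971 -0.237
outer loop
vertex -3.148 -1.87 2.935
vertex -4.018 -1.949 3.396
vertex -3.987 -1.716 2.436
endloop
endfacet
facet normal 0.870 -0.278 -0.407
outer loop
vertex -2.761 -0.989 3.162
vertex -3.148 -1.87 2.935
vertex -3.21 -1.122 2.292
endloop
endfacet
facet normal 0.693 0.695 0.191
outer loop
vertex -3.393 -0.524 3.764
vertex -2.761 -0.989 3.162
vertex -3.362 -0.291 2.804
endloop
endfacet

endsolid


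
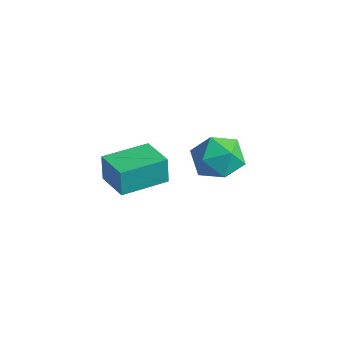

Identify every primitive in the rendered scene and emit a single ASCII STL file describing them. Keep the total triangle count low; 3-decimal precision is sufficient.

solid 
facet normal -0.974 0.194 -0.119
outer loop
vertex 2.296 -1.948 2.804
vertex 2.668 -0.116 2.74
vertex 2.419 -2.011 1.692
endloop
endfacet
facet normal -0.199 -0.979 0.033
outer loop
vertex 3.792 -2.284 1.86
vertex 2.296 -1.948 2.804
vertex 2.419 -2.011 1.692
endloop
endfacet
facet normal -0.974 0.194 -0.119
outer loop
vertex 2.419 -2.011 1.692
vertex 2.668 -0.116 2.74
vertex 2.791 -0.179 1.629
endloop
endfacet
facet normal 0.110 -0.056 -0.992
outer loop
vertex 2.791 -0.179 1.629
vertex 3.792 -2.284 1.86
vertex 2.419 -2.011 1.692
endloop
endfacet
facet normal -0.110 0.057 0.992
outer loop
vertex 2.296 -1.948 2.804
vertex 4.041 -0.389 2.908
vertex 2.668 -0.116 2.74
endloop
endfacet
facet normal -0.199 -0.979 0.034
outer loop
vertex 3.669 -2.221 2.971
vertex 2.296 -1.948 2.804
vertex 3.792 -2.284 1.86
endloop
endfacet
facet normal -0.109 0.056 0.992
outer loop
vertex 3.669 -2.221 2.971
vertex 4.041 -0.389 2.908
vertex 2.296 -1.948 2.804
endloop
endfacet
facet normal 0.199 0.979 -0.034
outer loop
vertex 2.668 -0.116 2.74
vertex 4.041 -0.389 2.908
vertex 2.791 -0.179 1.629
endloop
endfacet
facet normal 0.109 -0.057 -0.992
outer loop
vertex 4.164 -0.452 1.796
vertex 3.792 -2.284 1.86
vertex 2.791 -0.179 1.629
endloop
endfacet
facet normal 0.199 0.979 -0.033
outer loop
vertex 2.791 -0.179 1.629
vertex 4.041 -0.389 2.908
vertex 4.164 -0.452 1.796
endloop
endfacet
facet normal 0.974 -0.194 0.119
outer loop
vertex 4.164 -0.452 1.796
vertex 3.669 -2.221 2.971
vertex 3.792 -2.284 1.86
endloop
endfacet
facet normal 0.974 -0.194 0.119
outer loop
vertex 4.041 -0.389 2.908
vertex 3.669 -2.221 2.971
vertex 4.164 -0.452 1.796
endloop
endfacet
facet normal -0.445 0.515 0.732
outer loop
vertex 2.242 3.325 0.799
vertex 2.817 2.744 1.557
vertex 3.235 3.692 1.145
endloop
endfacet
facet normal -0.386 0.911 0.142
outer loop
vertex 2.242 3.325 0.799
vertex 3.235 3.692 1.145
vertex 2.966 3.746 0.065
endloop
endfacet
facet normal -0.724 0.571 -0.387
outer loop
vertex 2.242 3.325 0.799
vertex 2.966 3.746 0.065
vertex 2.382 2.832 -0.191
endloop
endfacet
facet normal -0.992 -0.035 -0.123
outer loop
vertex 2.242 3.325 0.799
vertex 2.382 2.832 -0.191
vertex 2.29 2.213 0.731
endloop
endfacet
facet normal -0.820 -0.070 0.568
outer loop
vertex 2.242 3.325 0.799
vertex 2.29 2.213 0.731
vertex 2.817 2.744 1.557
endloop
endfacet
facet normal 0.305 0.952 -0.028
outer loop
vertex 2.966 3.746 0.065
vertex 3.235 3.692 1.145
vertex 3.99 3.427 0.369
endloop
endfacet
facet normal 0.210 0.310 0.927
outer loop
vertex 3.235 3.692 1.145
vertex 2.817 2.744 1.557
vertex 3.898 2.808 1.291
endloop
endfacet
facet normal -0.395 -0.637 0.662
outer loop
vertex 2.817 2.744 1.557
vertex 2.29 2.213 0.731
vertex 3.314 1.894 1.035
endloop
endfacet
facet normal -0.674 -0.581 -0.457
outer loop
vertex 2.29 2.213 0.731
vertex 2.382 2.832 -0.191
vertex 3.045 1.948 -0.045
endloop
endfacet
facet normal -0.241 0.402 -0.884
outer loop
vertex 2.382 2.832 -0.191
vertex 2.966 3.746 0.065
vertex 3.463 2.896 -0.457
endloop
endfacet
facet normal 0.992 0.035 0.123
outer loop
vertex 4.038 2.315 0.301
vertex 3.99 3.427 0.369
vertex 3.898 2.808 1.291
endloop
endfacet
facet normal 0.724 -0.571 0.387
outer loop
vertex 4.038 2.315 0.301
vertex 3.898 2.808 1.291
vertex 3.314 1.894 1.035
endloop
endfacet
facet normal 0.386 -0.911 -0.142
outer loop
vertex 4.038 2.315 0.301
vertex 3.314 1.894 1.035
vertex 3.045 1.948 -0.045
endloop
endfacet
facet normal 0.445 -0.515 -0.732
outer loop
vertex 4.038 2.315 0.301
vertex 3.045 1.948 -0.045
vertex 3.463 2.896 -0.457
endloop
endfacet
facet normal 0.820 0.070 -0.568
outer loop
vertex 4.038 2.315 0.301
vertex 3.463 2.896 -0.457
vertex 3.99 3.427 0.369
endloop
endfacet
facet normal 0.674 0.581 0.457
outer loop
vertex 3.898 2.808 1.291
vertex 3.99 3.427 0.369
vertex 3.235 3.692 1.145
endloop
endfacet
facet normal 0.241 -0.402 0.884
outer loop
vertex 3.314 1.894 1.035
vertex 3.898 2.808 1.291
vertex 2.817 2.744 1.557
endloop
endfacet
facet normal -0.305 -0.952 0.028
outer loop
vertex 3.045 1.948 -0.045
vertex 3.314 1.894 1.035
vertex 2.29 2.213 0.731
endloop
endfacet
facet normal -0.210 -0.310 -0.927
outer loop
vertex 3.463 2.896 -0.457
vertex 3.045 1.948 -0.045
vertex 2.382 2.832 -0.191
endloop
endfacet
facet normal 0.395 0.637 -0.662
outer loop
vertex 3.99 3.427 0.369
vertex 3.463 2.896 -0.457
vertex 2.966 3.746 0.065
endloop
endfacet

endsolid


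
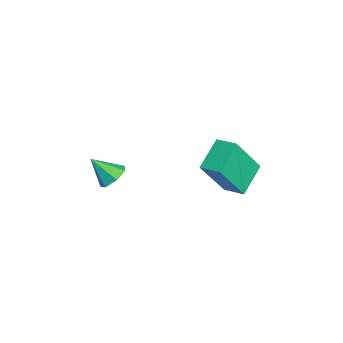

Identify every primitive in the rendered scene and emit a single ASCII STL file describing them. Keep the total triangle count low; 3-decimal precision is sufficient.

solid 
facet normal -0.283 0.455 -0.844
outer loop
vertex 2.16 2.901 -2.819
vertex 2.706 3.521 -2.668
vertex 3.119 2.224 -3.506
endloop
endfacet
facet normal -0.650 -0.738 -0.180
outer loop
vertex 3.694 1.299 -1.792
vertex 2.16 2.901 -2.819
vertex 3.119 2.224 -3.506
endloop
endfacet
facet normal -0.282 0.456 -0.844
outer loop
vertex 3.119 2.224 -3.506
vertex 2.706 3.521 -2.668
vertex 3.665 2.844 -3.354
endloop
endfacet
facet normal 0.705 -0.497 -0.505
outer loop
vertex 3.665 2.844 -3.354
vertex 3.694 1.299 -1.792
vertex 3.119 2.224 -3.506
endloop
endfacet
facet normal -0.705 0.498 0.505
outer loop
vertex 2.16 2.901 -2.819
vertex 3.281 2.596 -0.954
vertex 2.706 3.521 -2.668
endloop
endfacet
facet normal -0.650 -0.738 -0.180
outer loop
vertex 2.735 1.976 -1.106
vertex 2.16 2.901 -2.819
vertex 3.694 1.299 -1.792
endloop
endfacet
facet normal -0.705 0.497 0.505
outer loop
vertex 2.735 1.976 -1.106
vertex 3.281 2.596 -0.954
vertex 2.16 2.901 -2.819
endloop
endfacet
facet normal 0.650 0.738 0.180
outer loop
vertex 2.706 3.521 -2.668
vertex 3.281 2.596 -0.954
vertex 3.665 2.844 -3.354
endloop
endfacet
facet normal 0.705 -0.498 -0.505
outer loop
vertex 4.24 1.919 -1.641
vertex 3.694 1.299 -1.792
vertex 3.665 2.844 -3.354
endloop
endfacet
facet normal 0.650 0.738 0.180
outer loop
vertex 3.665 2.844 -3.354
vertex 3.281 2.596 -0.954
vertex 4.24 1.919 -1.641
endloop
endfacet
facet normal 0.283 -0.455 0.844
outer loop
vertex 4.24 1.919 -1.641
vertex 2.735 1.976 -1.106
vertex 3.694 1.299 -1.792
endloop
endfacet
facet normal 0.283 -0.456 0.844
outer loop
vertex 3.281 2.596 -0.954
vertex 2.735 1.976 -1.106
vertex 4.24 1.919 -1.641
endloop
endfacet
facet normal 0.242 0.669 -0.703
outer loop
vertex 1.805 -1.831 -4.162
vertex 1.261 -1.529 -4.062
vertex 1.818 -1.437 -3.783
endloop
endfacet
facet normal 0.768 -0.457 0.449
outer loop
vertex 1.805 -1.831 -4.162
vertex 1.818 -1.437 -3.783
vertex 0.979 -2.311 -3.238
endloop
endfacet
facet normal 0.242 0.668 -0.704
outer loop
vertex 1.818 -1.437 -3.783
vertex 1.261 -1.529 -4.062
vertex 1.412 -1.112 -3.614
endloop
endfacet
facet normal 0.457 0.112 0.883
outer loop
vertex 1.818 -1.437 -3.783
vertex 1.412 -1.112 -3.614
vertex 0.979 -2.311 -3.238
endloop
endfacet
facet normal 0.241 0.668 -0.704
outer loop
vertex 1.412 -1.112 -3.614
vertex 1.261 -1.529 -4.062
vertex 0.892 -1.102 -3.783
endloop
endfacet
facet normal -0.280 0.378 0.883
outer loop
vertex 1.412 -1.112 -3.614
vertex 0.892 -1.102 -3.783
vertex 0.979 -2.311 -3.238
endloop
endfacet
facet normal 0.241 0.668 -0.704
outer loop
vertex 0.892 -1.102 -3.783
vertex 1.261 -1.529 -4.062
vertex 0.65 -1.413 -4.161
endloop
endfacet
facet normal -0.882 0.139 0.450
outer loop
vertex 0.892 -1.102 -3.783
vertex 0.65 -1.413 -4.161
vertex 0.979 -2.311 -3.238
endloop
endfacet
facet normal 0.241 0.668 -0.704
outer loop
vertex 0.65 -1.413 -4.161
vertex 1.261 -1.529 -4.062
vertex 0.868 -1.812 -4.465
endloop
endfacet
facet normal -0.901 -0.423 -0.091
outer loop
vertex 0.65 -1.413 -4.161
vertex 0.868 -1.812 -4.465
vertex 0.979 -2.311 -3.238
endloop
endfacet
facet normal 0.242 0.668 -0.704
outer loop
vertex 0.868 -1.812 -4.465
vertex 1.261 -1.529 -4.062
vertex 1.382 -1.998 -4.465
endloop
endfacet
facet normal -0.321 -0.887 -0.332
outer loop
vertex 0.868 -1.812 -4.465
vertex 1.382 -1.998 -4.465
vertex 0.979 -2.311 -3.238
endloop
endfacet
facet normal 0.241 0.668 -0.704
outer loop
vertex 1.382 -1.998 -4.465
vertex 1.261 -1.529 -4.062
vertex 1.805 -1.831 -4.162
endloop
endfacet
facet normal 0.422 -0.902 -0.092
outer loop
vertex 1.382 -1.998 -4.465
vertex 1.805 -1.831 -4.162
vertex 0.979 -2.311 -3.238
endloop
endfacet

endsolid


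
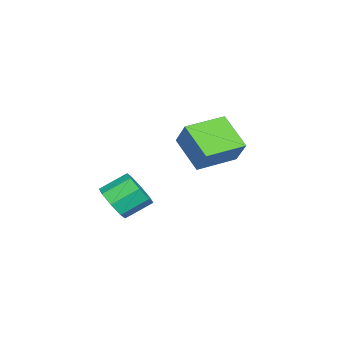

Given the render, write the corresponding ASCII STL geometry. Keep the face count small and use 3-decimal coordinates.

solid 
facet normal -0.516 -0.631 0.579
outer loop
vertex -0.237 1.243 2.485
vertex -1.853 2.685 2.618
vertex -0.914 0.603 1.185
endloop
endfacet
facet normal 0.745 -0.664 -0.061
outer loop
vertex 0.173 1.935 -0.038
vertex -0.237 1.243 2.485
vertex -0.914 0.603 1.185
endloop
endfacet
facet normal -0.516 -0.631 0.579
outer loop
vertex -0.914 0.603 1.185
vertex -1.853 2.685 2.618
vertex -2.531 2.045 1.317
endloop
endfacet
facet normal -0.423 -0.400 -0.813
outer loop
vertex -2.531 2.045 1.317
vertex 0.173 1.935 -0.038
vertex -0.914 0.603 1.185
endloop
endfacet
facet normal 0.424 0.400 0.813
outer loop
vertex -0.237 1.243 2.485
vertex -0.766 4.017 1.395
vertex -1.853 2.685 2.618
endloop
endfacet
facet normal 0.745 -0.665 -0.061
outer loop
vertex 0.851 2.575 1.263
vertex -0.237 1.243 2.485
vertex 0.173 1.935 -0.038
endloop
endfacet
facet normal 0.423 0.400 0.813
outer loop
vertex 0.851 2.575 1.263
vertex -0.766 4.017 1.395
vertex -0.237 1.243 2.485
endloop
endfacet
facet normal -0.745 0.664 0.061
outer loop
vertex -1.853 2.685 2.618
vertex -0.766 4.017 1.395
vertex -2.531 2.045 1.317
endloop
endfacet
facet normal -0.424 -0.400 -0.813
outer loop
vertex -1.443 3.377 0.095
vertex 0.173 1.935 -0.038
vertex -2.531 2.045 1.317
endloop
endfacet
facet normal -0.745 0.664 0.061
outer loop
vertex -2.531 2.045 1.317
vertex -0.766 4.017 1.395
vertex -1.443 3.377 0.095
endloop
endfacet
facet normal 0.516 0.631 -0.579
outer loop
vertex -1.443 3.377 0.095
vertex 0.851 2.575 1.263
vertex 0.173 1.935 -0.038
endloop
endfacet
facet normal 0.516 0.631 -0.579
outer loop
vertex -0.766 4.017 1.395
vertex 0.851 2.575 1.263
vertex -1.443 3.377 0.095
endloop
endfacet
facet normal 0.459 -0.714 -0.529
outer loop
vertex 4.932 -0.15 -0.844
vertex 4.191 -0.796 -0.615
vertex 4.357 -0.136 -1.361
endloop
endfacet
facet normal 0.487 0.700 -0.522
outer loop
vertex 4.932 -0.15 -0.844
vertex 4.357 -0.136 -1.361
vertex 4.231 0.942 -0.034
endloop
endfacet
facet normal 0.487 0.700 -0.522
outer loop
vertex 4.231 0.942 -0.034
vertex 4.357 -0.136 -1.361
vertex 3.656 0.956 -0.551
endloop
endfacet
facet normal -0.458 0.714 0.529
outer loop
vertex 4.231 0.942 -0.034
vertex 3.656 0.956 -0.551
vertex 3.489 0.296 0.195
endloop
endfacet
facet normal 0.459 -0.714 -0.529
outer loop
vertex 4.357 -0.136 -1.361
vertex 4.191 -0.796 -0.615
vertex 3.685 -0.509 -1.441
endloop
endfacet
facet normal -0.182 0.508 -0.842
outer loop
vertex 4.357 -0.136 -1.361
vertex 3.685 -0.509 -1.441
vertex 3.656 0.956 -0.551
endloop
endfacet
facet normal -0.181 0.508 -0.842
outer loop
vertex 3.656 0.956 -0.551
vertex 3.685 -0.509 -1.441
vertex 2.983 0.583 -0.631
endloop
endfacet
facet normal -0.459 0.714 0.529
outer loop
vertex 3.656 0.956 -0.551
vertex 2.983 0.583 -0.631
vertex 3.489 0.296 0.195
endloop
endfacet
facet normal 0.459 -0.714 -0.529
outer loop
vertex 3.685 -0.509 -1.441
vertex 4.191 -0.796 -0.615
vertex 3.309 -1.05 -1.037
endloop
endfacet
facet normal -0.744 0.018 -0.668
outer loop
vertex 3.685 -0.509 -1.441
vertex 3.309 -1.05 -1.037
vertex 2.983 0.583 -0.631
endloop
endfacet
facet normal -0.744 0.018 -0.668
outer loop
vertex 2.983 0.583 -0.631
vertex 3.309 -1.05 -1.037
vertex 2.607 0.042 -0.227
endloop
endfacet
facet normal -0.459 0.714 0.529
outer loop
vertex 2.983 0.583 -0.631
vertex 2.607 0.042 -0.227
vertex 3.489 0.296 0.195
endloop
endfacet
facet normal 0.459 -0.714 -0.529
outer loop
vertex 3.309 -1.05 -1.037
vertex 4.191 -0.796 -0.615
vertex 3.449 -1.442 -0.386
endloop
endfacet
facet normal -0.870 -0.482 -0.103
outer loop
vertex 3.309 -1.05 -1.037
vertex 3.449 -1.442 -0.386
vertex 2.607 0.042 -0.227
endloop
endfacet
facet normal -0.870 -0.483 -0.102
outer loop
vertex 2.607 0.042 -0.227
vertex 3.449 -1.442 -0.386
vertex 2.748 -0.35 0.424
endloop
endfacet
facet normal -0.459 0.714 0.529
outer loop
vertex 2.607 0.042 -0.227
vertex 2.748 -0.35 0.424
vertex 3.489 0.296 0.195
endloop
endfacet
facet normal 0.458 -0.714 -0.529
outer loop
vertex 3.449 -1.442 -0.386
vertex 4.191 -0.796 -0.615
vertex 4.024 -1.456 0.131
endloop
endfacet
facet normal -0.487 -0.700 0.522
outer loop
vertex 3.449 -1.442 -0.386
vertex 4.024 -1.456 0.131
vertex 2.748 -0.35 0.424
endloop
endfacet
facet normal -0.487 -0.700 0.522
outer loop
vertex 2.748 -0.35 0.424
vertex 4.024 -1.456 0.131
vertex 3.323 -0.364 0.941
endloop
endfacet
facet normal -0.459 0.714 0.529
outer loop
vertex 2.748 -0.35 0.424
vertex 3.323 -0.364 0.941
vertex 3.489 0.296 0.195
endloop
endfacet
facet normal 0.459 -0.714 -0.529
outer loop
vertex 4.024 -1.456 0.131
vertex 4.191 -0.796 -0.615
vertex 4.697 -1.083 0.211
endloop
endfacet
facet normal 0.181 -0.508 0.842
outer loop
vertex 4.024 -1.456 0.131
vertex 4.697 -1.083 0.211
vertex 3.323 -0.364 0.941
endloop
endfacet
facet normal 0.182 -0.508 0.842
outer loop
vertex 3.323 -0.364 0.941
vertex 4.697 -1.083 0.211
vertex 3.995 0.009 1.021
endloop
endfacet
facet normal -0.459 0.714 0.529
outer loop
vertex 3.323 -0.364 0.941
vertex 3.995 0.009 1.021
vertex 3.489 0.296 0.195
endloop
endfacet
facet normal 0.459 -0.714 -0.529
outer loop
vertex 4.697 -1.083 0.211
vertex 4.191 -0.796 -0.615
vertex 5.073 -0.542 -0.193
endloop
endfacet
facet normal 0.744 -0.018 0.668
outer loop
vertex 4.697 -1.083 0.211
vertex 5.073 -0.542 -0.193
vertex 3.995 0.009 1.021
endloop
endfacet
facet normal 0.744 -0.018 0.668
outer loop
vertex 3.995 0.009 1.021
vertex 5.073 -0.542 -0.193
vertex 4.371 0.55 0.617
endloop
endfacet
facet normal -0.459 0.714 0.529
outer loop
vertex 3.995 0.009 1.021
vertex 4.371 0.55 0.617
vertex 3.489 0.296 0.195
endloop
endfacet
facet normal 0.459 -0.714 -0.529
outer loop
vertex 5.073 -0.542 -0.193
vertex 4.191 -0.796 -0.615
vertex 4.932 -0.15 -0.844
endloop
endfacet
facet normal 0.870 0.483 0.102
outer loop
vertex 5.073 -0.542 -0.193
vertex 4.932 -0.15 -0.844
vertex 4.371 0.55 0.617
endloop
endfacet
facet normal 0.870 0.482 0.103
outer loop
vertex 4.371 0.55 0.617
vertex 4.932 -0.15 -0.844
vertex 4.231 0.942 -0.034
endloop
endfacet
facet normal -0.459 0.714 0.529
outer loop
vertex 4.371 0.55 0.617
vertex 4.231 0.942 -0.034
vertex 3.489 0.296 0.195
endloop
endfacet

endsolid


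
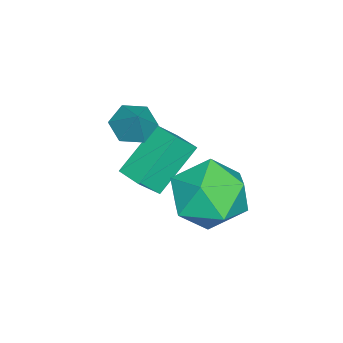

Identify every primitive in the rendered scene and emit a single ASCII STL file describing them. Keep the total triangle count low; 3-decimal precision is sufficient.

solid 
facet normal -0.551 -0.330 -0.766
outer loop
vertex 1.068 -0.306 -0.082
vertex 0.781 -0.715 0.301
vertex 0.543 -0.137 0.223
endloop
endfacet
facet normal 0.282 0.958 -0.045
outer loop
vertex 1.068 -0.306 -0.082
vertex 0.543 -0.137 0.223
vertex 1.399 -0.345 1.159
endloop
endfacet
facet normal -0.552 -0.331 -0.765
outer loop
vertex 0.543 -0.137 0.223
vertex 0.781 -0.715 0.301
vertex 0.256 -0.546 0.607
endloop
endfacet
facet normal -0.386 0.761 0.522
outer loop
vertex 0.543 -0.137 0.223
vertex 0.256 -0.546 0.607
vertex 1.399 -0.345 1.159
endloop
endfacet
facet normal -0.552 -0.331 -0.765
outer loop
vertex 0.256 -0.546 0.607
vertex 0.781 -0.715 0.301
vertex 0.494 -1.124 0.685
endloop
endfacet
facet normal -0.427 -0.054 0.903
outer loop
vertex 0.256 -0.546 0.607
vertex 0.494 -1.124 0.685
vertex 1.399 -0.345 1.159
endloop
endfacet
facet normal -0.552 -0.331 -0.765
outer loop
vertex 0.494 -1.124 0.685
vertex 0.781 -0.715 0.301
vertex 1.018 -1.293 0.38
endloop
endfacet
facet normal 0.201 -0.669 0.716
outer loop
vertex 0.494 -1.124 0.685
vertex 1.018 -1.293 0.38
vertex 1.399 -0.345 1.159
endloop
endfacet
facet normal -0.552 -0.331 -0.765
outer loop
vertex 1.018 -1.293 0.38
vertex 0.781 -0.715 0.301
vertex 1.305 -0.884 -0.004
endloop
endfacet
facet normal 0.870 -0.471 0.148
outer loop
vertex 1.018 -1.293 0.38
vertex 1.305 -0.884 -0.004
vertex 1.399 -0.345 1.159
endloop
endfacet
facet normal -0.552 -0.330 -0.766
outer loop
vertex 1.305 -0.884 -0.004
vertex 0.781 -0.715 0.301
vertex 1.068 -0.306 -0.082
endloop
endfacet
facet normal 0.911 0.342 -0.232
outer loop
vertex 1.305 -0.884 -0.004
vertex 1.068 -0.306 -0.082
vertex 1.399 -0.345 1.159
endloop
endfacet
facet normal -0.560 -0.820 -0.120
outer loop
vertex 1.534 -0.821 -0.975
vertex 0.444 -0.238 0.132
vertex 1.095 -0.427 -1.615
endloop
endfacet
facet normal 0.657 -0.351 -0.667
outer loop
vertex 1.576 0.278 -1.512
vertex 1.534 -0.821 -0.975
vertex 1.095 -0.427 -1.615
endloop
endfacet
facet normal -0.559 -0.820 -0.120
outer loop
vertex 1.095 -0.427 -1.615
vertex 0.444 -0.238 0.132
vertex 0.004 0.155 -0.507
endloop
endfacet
facet normal -0.505 0.452 -0.735
outer loop
vertex 0.004 0.155 -0.507
vertex 1.576 0.278 -1.512
vertex 1.095 -0.427 -1.615
endloop
endfacet
facet normal 0.505 -0.452 0.735
outer loop
vertex 1.534 -0.821 -0.975
vertex 0.925 0.467 0.235
vertex 0.444 -0.238 0.132
endloop
endfacet
facet normal 0.656 -0.351 -0.668
outer loop
vertex 2.016 -0.115 -0.873
vertex 1.534 -0.821 -0.975
vertex 1.576 0.278 -1.512
endloop
endfacet
facet normal 0.506 -0.451 0.735
outer loop
vertex 2.016 -0.115 -0.873
vertex 0.925 0.467 0.235
vertex 1.534 -0.821 -0.975
endloop
endfacet
facet normal -0.657 0.350 0.668
outer loop
vertex 0.444 -0.238 0.132
vertex 0.925 0.467 0.235
vertex 0.004 0.155 -0.507
endloop
endfacet
facet normal -0.505 0.451 -0.735
outer loop
vertex 0.486 0.861 -0.405
vertex 1.576 0.278 -1.512
vertex 0.004 0.155 -0.507
endloop
endfacet
facet normal -0.657 0.352 0.667
outer loop
vertex 0.004 0.155 -0.507
vertex 0.925 0.467 0.235
vertex 0.486 0.861 -0.405
endloop
endfacet
facet normal 0.560 0.820 0.119
outer loop
vertex 0.486 0.861 -0.405
vertex 2.016 -0.115 -0.873
vertex 1.576 0.278 -1.512
endloop
endfacet
facet normal 0.560 0.820 0.121
outer loop
vertex 0.925 0.467 0.235
vertex 2.016 -0.115 -0.873
vertex 0.486 0.861 -0.405
endloop
endfacet
facet normal -0.873 -0.128 0.470
outer loop
vertex 1.493 2.297 -0.164
vertex 1.606 1.203 -0.252
vertex 2.005 1.729 0.632
endloop
endfacet
facet normal -0.552 0.469 0.690
outer loop
vertex 1.493 2.297 -0.164
vertex 2.005 1.729 0.632
vertex 2.412 2.699 0.298
endloop
endfacet
facet normal -0.448 0.886 0.120
outer loop
vertex 1.493 2.297 -0.164
vertex 2.412 2.699 0.298
vertex 2.265 2.772 -0.794
endloop
endfacet
facet normal -0.705 0.546 -0.452
outer loop
vertex 1.493 2.297 -0.164
vertex 2.265 2.772 -0.794
vertex 1.767 1.847 -1.134
endloop
endfacet
facet normal -0.968 -0.081 -0.236
outer loop
vertex 1.493 2.297 -0.164
vertex 1.767 1.847 -1.134
vertex 1.606 1.203 -0.252
endloop
endfacet
facet normal 0.088 0.291 0.953
outer loop
vertex 2.412 2.699 0.298
vertex 2.005 1.729 0.632
vertex 3.093 1.853 0.494
endloop
endfacet
facet normal -0.433 -0.675 0.597
outer loop
vertex 2.005 1.729 0.632
vertex 1.606 1.203 -0.252
vertex 2.595 0.928 0.154
endloop
endfacet
facet normal -0.587 -0.599 -0.544
outer loop
vertex 1.606 1.203 -0.252
vertex 1.767 1.847 -1.134
vertex 2.448 1.001 -0.938
endloop
endfacet
facet normal -0.161 0.416 -0.895
outer loop
vertex 1.767 1.847 -1.134
vertex 2.265 2.772 -0.794
vertex 2.855 1.971 -1.272
endloop
endfacet
facet normal 0.256 0.966 0.030
outer loop
vertex 2.265 2.772 -0.794
vertex 2.412 2.699 0.298
vertex 3.254 2.497 -0.388
endloop
endfacet
facet normal 0.705 -0.546 0.452
outer loop
vertex 3.367 1.403 -0.476
vertex 3.093 1.853 0.494
vertex 2.595 0.928 0.154
endloop
endfacet
facet normal 0.448 -0.886 -0.120
outer loop
vertex 3.367 1.403 -0.476
vertex 2.595 0.928 0.154
vertex 2.448 1.001 -0.938
endloop
endfacet
facet normal 0.552 -0.469 -0.690
outer loop
vertex 3.367 1.403 -0.476
vertex 2.448 1.001 -0.938
vertex 2.855 1.971 -1.272
endloop
endfacet
facet normal 0.873 0.128 -0.470
outer loop
vertex 3.367 1.403 -0.476
vertex 2.855 1.971 -1.272
vertex 3.254 2.497 -0.388
endloop
endfacet
facet normal 0.968 0.081 0.236
outer loop
vertex 3.367 1.403 -0.476
vertex 3.254 2.497 -0.388
vertex 3.093 1.853 0.494
endloop
endfacet
facet normal 0.161 -0.416 0.895
outer loop
vertex 2.595 0.928 0.154
vertex 3.093 1.853 0.494
vertex 2.005 1.729 0.632
endloop
endfacet
facet normal -0.256 -0.966 -0.030
outer loop
vertex 2.448 1.001 -0.938
vertex 2.595 0.928 0.154
vertex 1.606 1.203 -0.252
endloop
endfacet
facet normal -0.088 -0.291 -0.953
outer loop
vertex 2.855 1.971 -1.272
vertex 2.448 1.001 -0.938
vertex 1.767 1.847 -1.134
endloop
endfacet
facet normal 0.433 0.675 -0.597
outer loop
vertex 3.254 2.497 -0.388
vertex 2.855 1.971 -1.272
vertex 2.265 2.772 -0.794
endloop
endfacet
facet normal 0.587 0.599 0.544
outer loop
vertex 3.093 1.853 0.494
vertex 3.254 2.497 -0.388
vertex 2.412 2.699 0.298
endloop
endfacet

endsolid


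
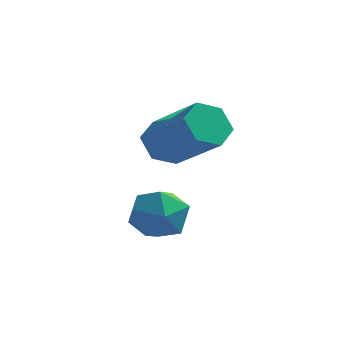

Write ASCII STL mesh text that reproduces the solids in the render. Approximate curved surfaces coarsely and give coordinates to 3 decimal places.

solid 
facet normal -0.507 -0.290 0.812
outer loop
vertex -2.976 -1.462 1.205
vertex -2.775 -2.19 1.07
vertex -2.329 -1.744 1.508
endloop
endfacet
facet normal -0.256 0.372 0.892
outer loop
vertex -2.976 -1.462 1.205
vertex -2.329 -1.744 1.508
vertex -2.338 -1.036 1.21
endloop
endfacet
facet normal -0.519 0.773 0.365
outer loop
vertex -2.976 -1.462 1.205
vertex -2.338 -1.036 1.21
vertex -2.788 -1.045 0.589
endloop
endfacet
facet normal -0.933 0.358 -0.042
outer loop
vertex -2.976 -1.462 1.205
vertex -2.788 -1.045 0.589
vertex -3.058 -1.759 0.502
endloop
endfacet
facet normal -0.925 -0.299 0.234
outer loop
vertex -2.976 -1.462 1.205
vertex -3.058 -1.759 0.502
vertex -2.775 -2.19 1.07
endloop
endfacet
facet normal 0.455 0.350 0.819
outer loop
vertex -2.338 -1.036 1.21
vertex -2.329 -1.744 1.508
vertex -1.742 -1.501 1.078
endloop
endfacet
facet normal 0.048 -0.724 0.688
outer loop
vertex -2.329 -1.744 1.508
vertex -2.775 -2.19 1.07
vertex -2.012 -2.215 0.991
endloop
endfacet
facet normal -0.630 -0.737 -0.246
outer loop
vertex -2.775 -2.19 1.07
vertex -3.058 -1.759 0.502
vertex -2.462 -2.224 0.37
endloop
endfacet
facet normal -0.643 0.327 -0.692
outer loop
vertex -3.058 -1.759 0.502
vertex -2.788 -1.045 0.589
vertex -2.471 -1.516 0.072
endloop
endfacet
facet normal 0.029 0.999 -0.036
outer loop
vertex -2.788 -1.045 0.589
vertex -2.338 -1.036 1.21
vertex -2.025 -1.07 0.51
endloop
endfacet
facet normal 0.933 -0.358 0.042
outer loop
vertex -1.824 -1.798 0.375
vertex -1.742 -1.501 1.078
vertex -2.012 -2.215 0.991
endloop
endfacet
facet normal 0.519 -0.773 -0.365
outer loop
vertex -1.824 -1.798 0.375
vertex -2.012 -2.215 0.991
vertex -2.462 -2.224 0.37
endloop
endfacet
facet normal 0.256 -0.372 -0.892
outer loop
vertex -1.824 -1.798 0.375
vertex -2.462 -2.224 0.37
vertex -2.471 -1.516 0.072
endloop
endfacet
facet normal 0.507 0.290 -0.812
outer loop
vertex -1.824 -1.798 0.375
vertex -2.471 -1.516 0.072
vertex -2.025 -1.07 0.51
endloop
endfacet
facet normal 0.925 0.299 -0.234
outer loop
vertex -1.824 -1.798 0.375
vertex -2.025 -1.07 0.51
vertex -1.742 -1.501 1.078
endloop
endfacet
facet normal 0.643 -0.327 0.692
outer loop
vertex -2.012 -2.215 0.991
vertex -1.742 -1.501 1.078
vertex -2.329 -1.744 1.508
endloop
endfacet
facet normal -0.029 -0.999 0.036
outer loop
vertex -2.462 -2.224 0.37
vertex -2.012 -2.215 0.991
vertex -2.775 -2.19 1.07
endloop
endfacet
facet normal -0.455 -0.350 -0.819
outer loop
vertex -2.471 -1.516 0.072
vertex -2.462 -2.224 0.37
vertex -3.058 -1.759 0.502
endloop
endfacet
facet normal -0.048 0.724 -0.688
outer loop
vertex -2.025 -1.07 0.51
vertex -2.471 -1.516 0.072
vertex -2.788 -1.045 0.589
endloop
endfacet
facet normal 0.630 0.737 0.246
outer loop
vertex -1.742 -1.501 1.078
vertex -2.025 -1.07 0.51
vertex -2.338 -1.036 1.21
endloop
endfacet
facet normal -0.760 0.358 -0.542
outer loop
vertex -2.678 0.054 1.688
vertex -3.013 0.182 2.242
vertex -2.614 0.64 1.985
endloop
endfacet
facet normal 0.641 0.290 -0.710
outer loop
vertex -2.678 0.054 1.688
vertex -2.614 0.64 1.985
vertex -1.392 -0.549 2.603
endloop
endfacet
facet normal 0.641 0.290 -0.710
outer loop
vertex -1.392 -0.549 2.603
vertex -2.614 0.64 1.985
vertex -1.328 0.037 2.9
endloop
endfacet
facet normal 0.761 -0.357 0.541
outer loop
vertex -1.392 -0.549 2.603
vertex -1.328 0.037 2.9
vertex -1.727 -0.422 3.158
endloop
endfacet
facet normal -0.760 0.358 -0.542
outer loop
vertex -2.614 0.64 1.985
vertex -3.013 0.182 2.242
vertex -2.949 0.768 2.539
endloop
endfacet
facet normal 0.405 0.914 0.034
outer loop
vertex -2.614 0.64 1.985
vertex -2.949 0.768 2.539
vertex -1.328 0.037 2.9
endloop
endfacet
facet normal 0.404 0.914 0.035
outer loop
vertex -1.328 0.037 2.9
vertex -2.949 0.768 2.539
vertex -1.663 0.164 3.454
endloop
endfacet
facet normal 0.761 -0.357 0.542
outer loop
vertex -1.328 0.037 2.9
vertex -1.663 0.164 3.454
vertex -1.727 -0.422 3.158
endloop
endfacet
facet normal -0.761 0.357 -0.541
outer loop
vertex -2.949 0.768 2.539
vertex -3.013 0.182 2.242
vertex -3.348 0.309 2.797
endloop
endfacet
facet normal -0.237 0.624 0.745
outer loop
vertex -2.949 0.768 2.539
vertex -3.348 0.309 2.797
vertex -1.663 0.164 3.454
endloop
endfacet
facet normal -0.236 0.625 0.744
outer loop
vertex -1.663 0.164 3.454
vertex -3.348 0.309 2.797
vertex -2.062 -0.294 3.712
endloop
endfacet
facet normal 0.761 -0.357 0.542
outer loop
vertex -1.663 0.164 3.454
vertex -2.062 -0.294 3.712
vertex -1.727 -0.422 3.158
endloop
endfacet
facet normal -0.761 0.357 -0.541
outer loop
vertex -3.348 0.309 2.797
vertex -3.013 0.182 2.242
vertex -3.412 -0.277 2.5
endloop
endfacet
facet normal -0.641 -0.290 0.710
outer loop
vertex -3.348 0.309 2.797
vertex -3.412 -0.277 2.5
vertex -2.062 -0.294 3.712
endloop
endfacet
facet normal -0.641 -0.290 0.710
outer loop
vertex -2.062 -0.294 3.712
vertex -3.412 -0.277 2.5
vertex -2.126 -0.88 3.415
endloop
endfacet
facet normal 0.760 -0.358 0.542
outer loop
vertex -2.062 -0.294 3.712
vertex -2.126 -0.88 3.415
vertex -1.727 -0.422 3.158
endloop
endfacet
facet normal -0.761 0.357 -0.542
outer loop
vertex -3.412 -0.277 2.5
vertex -3.013 0.182 2.242
vertex -3.077 -0.404 1.946
endloop
endfacet
facet normal -0.404 -0.914 -0.035
outer loop
vertex -3.412 -0.277 2.5
vertex -3.077 -0.404 1.946
vertex -2.126 -0.88 3.415
endloop
endfacet
facet normal -0.405 -0.914 -0.034
outer loop
vertex -2.126 -0.88 3.415
vertex -3.077 -0.404 1.946
vertex -1.791 -1.008 2.861
endloop
endfacet
facet normal 0.760 -0.358 0.542
outer loop
vertex -2.126 -0.88 3.415
vertex -1.791 -1.008 2.861
vertex -1.727 -0.422 3.158
endloop
endfacet
facet normal -0.761 0.357 -0.542
outer loop
vertex -3.077 -0.404 1.946
vertex -3.013 0.182 2.242
vertex -2.678 0.054 1.688
endloop
endfacet
facet normal 0.236 -0.625 -0.744
outer loop
vertex -3.077 -0.404 1.946
vertex -2.678 0.054 1.688
vertex -1.791 -1.008 2.861
endloop
endfacet
facet normal 0.237 -0.624 -0.744
outer loop
vertex -1.791 -1.008 2.861
vertex -2.678 0.054 1.688
vertex -1.392 -0.549 2.603
endloop
endfacet
facet normal 0.761 -0.357 0.541
outer loop
vertex -1.791 -1.008 2.861
vertex -1.392 -0.549 2.603
vertex -1.727 -0.422 3.158
endloop
endfacet

endsolid


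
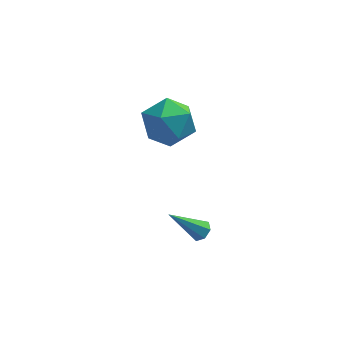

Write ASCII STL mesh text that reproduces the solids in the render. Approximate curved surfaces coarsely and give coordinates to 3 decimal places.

solid 
facet normal 0.115 0.900 0.420
outer loop
vertex 1.652 0.068 3.224
vertex 1.989 -0.481 4.309
vertex 2.866 -0.192 3.449
endloop
endfacet
facet normal 0.250 0.927 -0.280
outer loop
vertex 1.652 0.068 3.224
vertex 2.866 -0.192 3.449
vertex 2.377 -0.405 2.306
endloop
endfacet
facet normal -0.333 0.705 -0.626
outer loop
vertex 1.652 0.068 3.224
vertex 2.377 -0.405 2.306
vertex 1.198 -0.826 2.459
endloop
endfacet
facet normal -0.829 0.541 -0.140
outer loop
vertex 1.652 0.068 3.224
vertex 1.198 -0.826 2.459
vertex 0.958 -0.874 3.697
endloop
endfacet
facet normal -0.553 0.662 0.507
outer loop
vertex 1.652 0.068 3.224
vertex 0.958 -0.874 3.697
vertex 1.989 -0.481 4.309
endloop
endfacet
facet normal 0.778 0.468 -0.420
outer loop
vertex 2.377 -0.405 2.306
vertex 2.866 -0.192 3.449
vertex 3.162 -1.246 2.823
endloop
endfacet
facet normal 0.559 0.424 0.713
outer loop
vertex 2.866 -0.192 3.449
vertex 1.989 -0.481 4.309
vertex 2.922 -1.294 4.061
endloop
endfacet
facet normal -0.521 0.038 0.853
outer loop
vertex 1.989 -0.481 4.309
vertex 0.958 -0.874 3.697
vertex 1.743 -1.715 4.214
endloop
endfacet
facet normal -0.968 -0.157 -0.194
outer loop
vertex 0.958 -0.874 3.697
vertex 1.198 -0.826 2.459
vertex 1.254 -1.928 3.071
endloop
endfacet
facet normal -0.166 0.109 -0.980
outer loop
vertex 1.198 -0.826 2.459
vertex 2.377 -0.405 2.306
vertex 2.131 -1.639 2.211
endloop
endfacet
facet normal 0.829 -0.541 0.140
outer loop
vertex 2.468 -2.188 3.296
vertex 3.162 -1.246 2.823
vertex 2.922 -1.294 4.061
endloop
endfacet
facet normal 0.333 -0.705 0.626
outer loop
vertex 2.468 -2.188 3.296
vertex 2.922 -1.294 4.061
vertex 1.743 -1.715 4.214
endloop
endfacet
facet normal -0.250 -0.927 0.280
outer loop
vertex 2.468 -2.188 3.296
vertex 1.743 -1.715 4.214
vertex 1.254 -1.928 3.071
endloop
endfacet
facet normal -0.115 -0.900 -0.420
outer loop
vertex 2.468 -2.188 3.296
vertex 1.254 -1.928 3.071
vertex 2.131 -1.639 2.211
endloop
endfacet
facet normal 0.553 -0.662 -0.507
outer loop
vertex 2.468 -2.188 3.296
vertex 2.131 -1.639 2.211
vertex 3.162 -1.246 2.823
endloop
endfacet
facet normal 0.968 0.157 0.194
outer loop
vertex 2.922 -1.294 4.061
vertex 3.162 -1.246 2.823
vertex 2.866 -0.192 3.449
endloop
endfacet
facet normal 0.166 -0.109 0.980
outer loop
vertex 1.743 -1.715 4.214
vertex 2.922 -1.294 4.061
vertex 1.989 -0.481 4.309
endloop
endfacet
facet normal -0.778 -0.468 0.420
outer loop
vertex 1.254 -1.928 3.071
vertex 1.743 -1.715 4.214
vertex 0.958 -0.874 3.697
endloop
endfacet
facet normal -0.559 -0.424 -0.713
outer loop
vertex 2.131 -1.639 2.211
vertex 1.254 -1.928 3.071
vertex 1.198 -0.826 2.459
endloop
endfacet
facet normal 0.521 -0.038 -0.853
outer loop
vertex 3.162 -1.246 2.823
vertex 2.131 -1.639 2.211
vertex 2.377 -0.405 2.306
endloop
endfacet
facet normal 0.643 0.160 -0.749
outer loop
vertex 3.761 -3.249 -1.875
vertex 3.369 -3.046 -2.168
vertex 3.696 -2.796 -1.834
endloop
endfacet
facet normal 0.587 0.011 0.809
outer loop
vertex 3.761 -3.249 -1.875
vertex 3.696 -2.796 -1.834
vertex 2.051 -3.374 -0.632
endloop
endfacet
facet normal 0.642 0.161 -0.749
outer loop
vertex 3.696 -2.796 -1.834
vertex 3.369 -3.046 -2.168
vertex 3.384 -2.53 -2.044
endloop
endfacet
facet normal 0.205 0.743 0.637
outer loop
vertex 3.696 -2.796 -1.834
vertex 3.384 -2.53 -2.044
vertex 2.051 -3.374 -0.632
endloop
endfacet
facet normal 0.643 0.161 -0.749
outer loop
vertex 3.384 -2.53 -2.044
vertex 3.369 -3.046 -2.168
vertex 3.061 -2.653 -2.348
endloop
endfacet
facet normal -0.444 0.889 0.112
outer loop
vertex 3.384 -2.53 -2.044
vertex 3.061 -2.653 -2.348
vertex 2.051 -3.374 -0.632
endloop
endfacet
facet normal 0.642 0.160 -0.750
outer loop
vertex 3.061 -2.653 -2.348
vertex 3.369 -3.046 -2.168
vertex 2.969 -3.071 -2.516
endloop
endfacet
facet normal -0.866 0.338 -0.368
outer loop
vertex 3.061 -2.653 -2.348
vertex 2.969 -3.071 -2.516
vertex 2.051 -3.374 -0.632
endloop
endfacet
facet normal 0.642 0.160 -0.750
outer loop
vertex 2.969 -3.071 -2.516
vertex 3.369 -3.046 -2.168
vertex 3.178 -3.47 -2.422
endloop
endfacet
facet normal -0.747 -0.496 -0.444
outer loop
vertex 2.969 -3.071 -2.516
vertex 3.178 -3.47 -2.422
vertex 2.051 -3.374 -0.632
endloop
endfacet
facet normal 0.642 0.160 -0.750
outer loop
vertex 3.178 -3.47 -2.422
vertex 3.369 -3.046 -2.168
vertex 3.531 -3.549 -2.137
endloop
endfacet
facet normal -0.174 -0.983 -0.057
outer loop
vertex 3.178 -3.47 -2.422
vertex 3.531 -3.549 -2.137
vertex 2.051 -3.374 -0.632
endloop
endfacet
facet normal 0.643 0.161 -0.749
outer loop
vertex 3.531 -3.549 -2.137
vertex 3.369 -3.046 -2.168
vertex 3.761 -3.249 -1.875
endloop
endfacet
facet normal 0.419 -0.758 0.500
outer loop
vertex 3.531 -3.549 -2.137
vertex 3.761 -3.249 -1.875
vertex 2.051 -3.374 -0.632
endloop
endfacet

endsolid
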